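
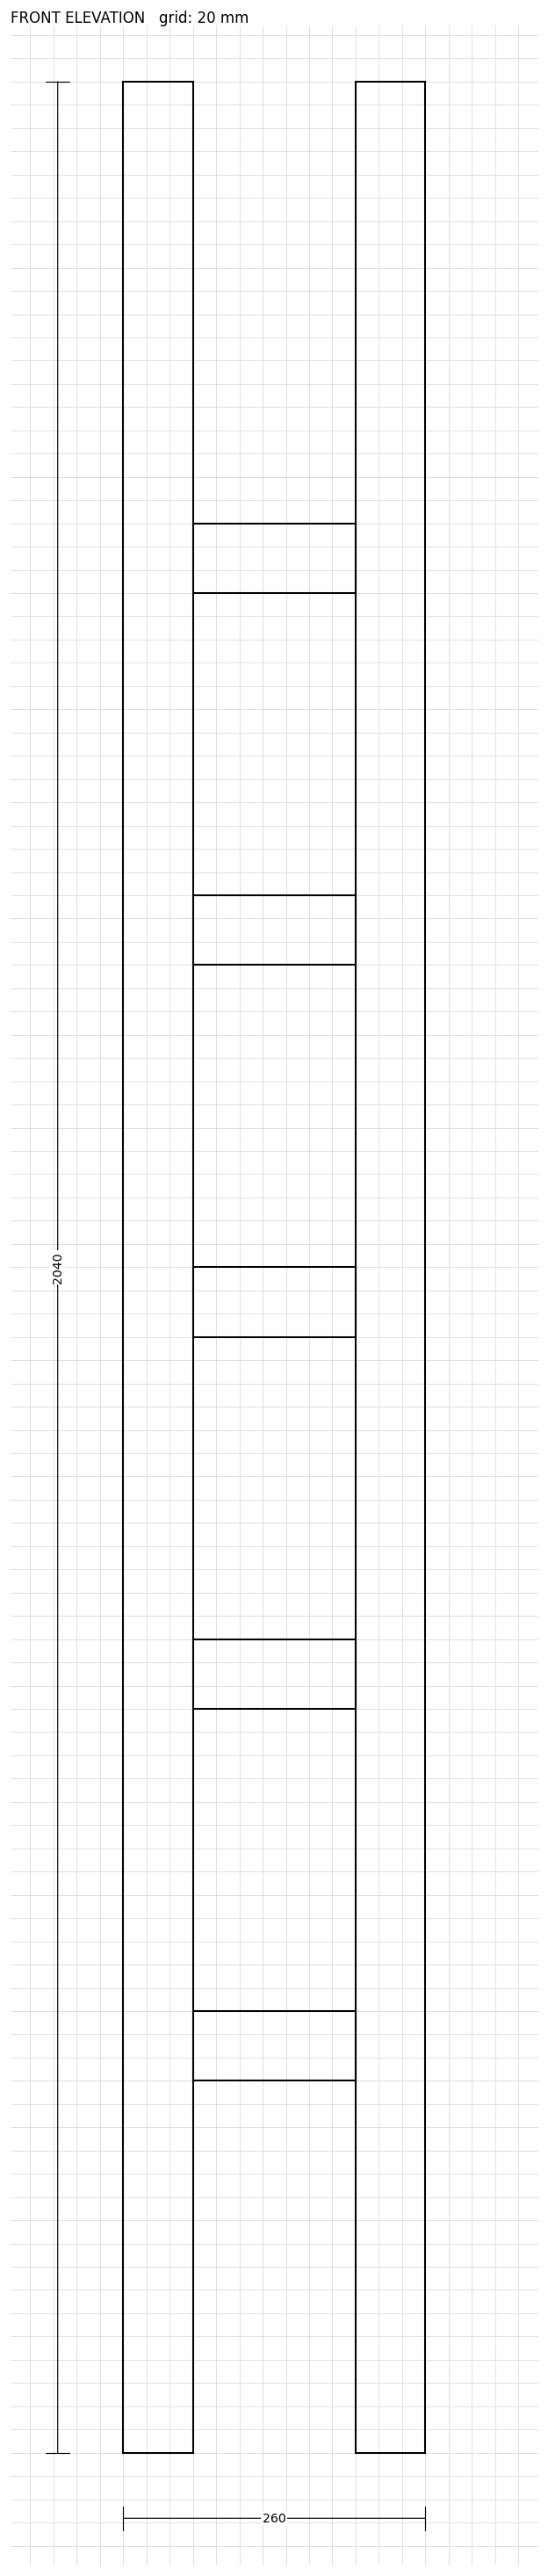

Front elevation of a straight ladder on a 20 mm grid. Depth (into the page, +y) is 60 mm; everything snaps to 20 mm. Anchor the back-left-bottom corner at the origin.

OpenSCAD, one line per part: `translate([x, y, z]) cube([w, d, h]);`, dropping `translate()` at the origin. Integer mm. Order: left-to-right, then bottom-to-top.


cube([60, 60, 2040]);
translate([60, 0, 320]) cube([140, 60, 60]);
translate([60, 0, 640]) cube([140, 60, 60]);
translate([60, 0, 960]) cube([140, 60, 60]);
translate([60, 0, 1280]) cube([140, 60, 60]);
translate([60, 0, 1600]) cube([140, 60, 60]);
translate([200, 0, 0]) cube([60, 60, 2040]);


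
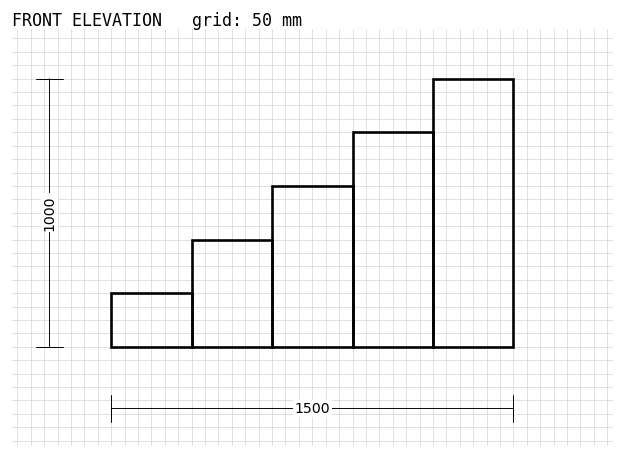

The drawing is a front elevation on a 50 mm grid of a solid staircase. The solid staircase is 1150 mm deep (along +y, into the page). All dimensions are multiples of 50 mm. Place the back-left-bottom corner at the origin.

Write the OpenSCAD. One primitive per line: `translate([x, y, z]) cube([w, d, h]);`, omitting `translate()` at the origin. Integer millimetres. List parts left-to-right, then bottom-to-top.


cube([300, 1150, 200]);
translate([300, 0, 0]) cube([300, 1150, 400]);
translate([600, 0, 0]) cube([300, 1150, 600]);
translate([900, 0, 0]) cube([300, 1150, 800]);
translate([1200, 0, 0]) cube([300, 1150, 1000]);


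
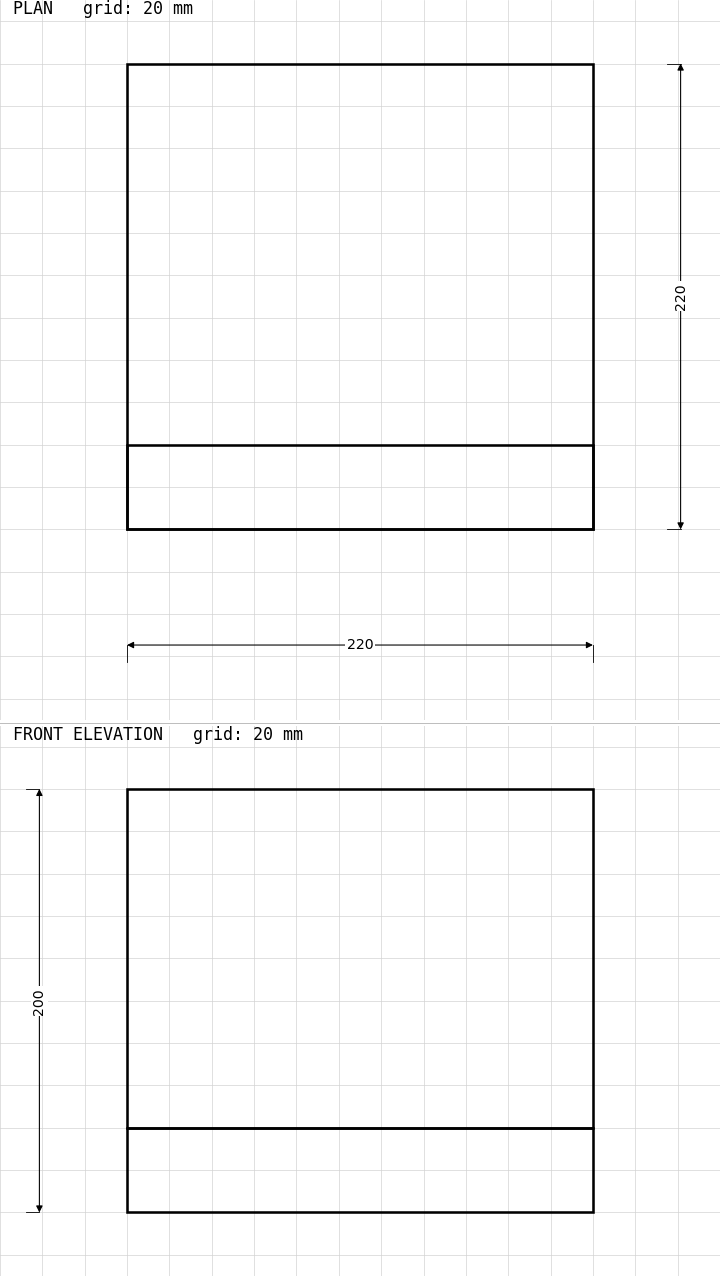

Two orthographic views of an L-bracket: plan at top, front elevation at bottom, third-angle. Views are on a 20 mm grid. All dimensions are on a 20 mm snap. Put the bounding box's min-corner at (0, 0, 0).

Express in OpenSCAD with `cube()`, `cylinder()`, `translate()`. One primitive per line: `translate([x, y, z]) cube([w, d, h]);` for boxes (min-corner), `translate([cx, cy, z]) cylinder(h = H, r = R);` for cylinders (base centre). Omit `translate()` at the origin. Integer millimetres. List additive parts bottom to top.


cube([220, 220, 40]);
translate([0, 0, 40]) cube([220, 40, 160]);


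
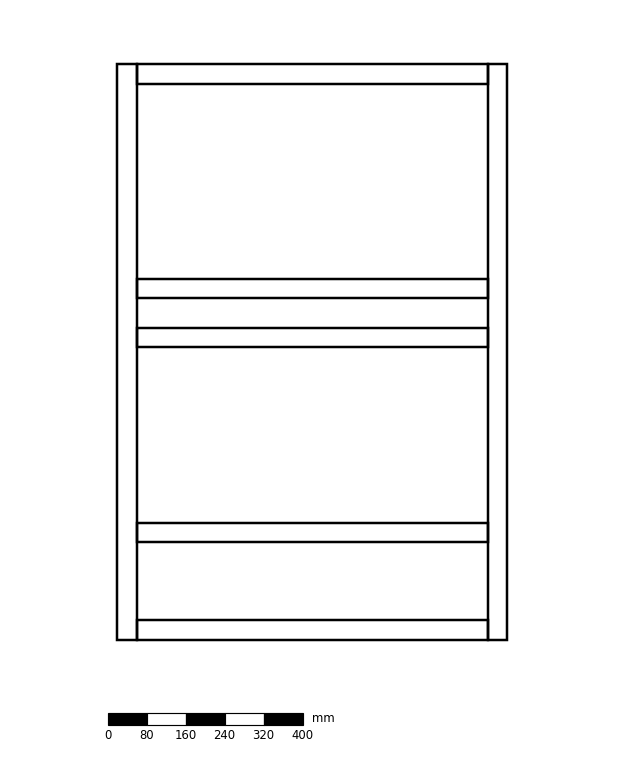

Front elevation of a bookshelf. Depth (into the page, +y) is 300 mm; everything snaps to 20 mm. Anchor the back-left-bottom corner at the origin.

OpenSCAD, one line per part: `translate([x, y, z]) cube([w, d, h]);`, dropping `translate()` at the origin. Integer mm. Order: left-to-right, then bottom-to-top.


cube([40, 300, 1180]);
translate([40, 0, 0]) cube([720, 300, 40]);
translate([40, 0, 200]) cube([720, 300, 40]);
translate([40, 0, 600]) cube([720, 300, 40]);
translate([40, 0, 700]) cube([720, 300, 40]);
translate([40, 0, 1140]) cube([720, 300, 40]);
translate([760, 0, 0]) cube([40, 300, 1180]);


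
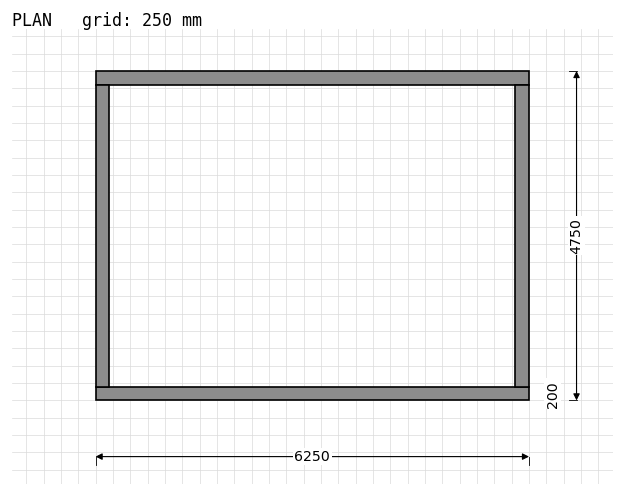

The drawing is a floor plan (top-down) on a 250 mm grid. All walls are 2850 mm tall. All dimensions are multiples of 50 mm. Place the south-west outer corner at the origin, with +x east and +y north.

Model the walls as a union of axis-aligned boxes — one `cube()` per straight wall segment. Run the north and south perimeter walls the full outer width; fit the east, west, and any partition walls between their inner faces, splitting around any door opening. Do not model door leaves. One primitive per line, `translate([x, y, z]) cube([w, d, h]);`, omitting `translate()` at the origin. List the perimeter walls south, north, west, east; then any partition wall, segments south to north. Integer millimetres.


cube([6250, 200, 2850]);
translate([0, 4550, 0]) cube([6250, 200, 2850]);
translate([0, 200, 0]) cube([200, 4350, 2850]);
translate([6050, 200, 0]) cube([200, 4350, 2850]);


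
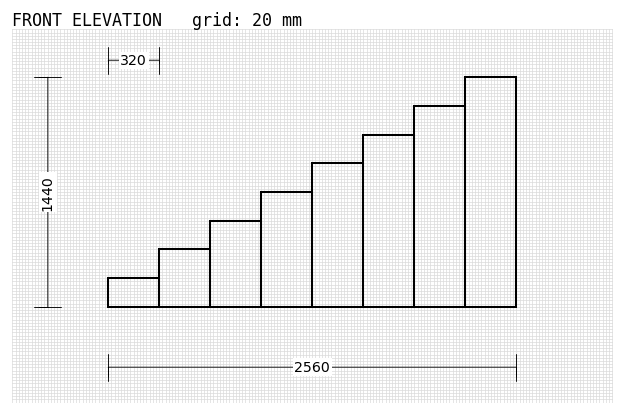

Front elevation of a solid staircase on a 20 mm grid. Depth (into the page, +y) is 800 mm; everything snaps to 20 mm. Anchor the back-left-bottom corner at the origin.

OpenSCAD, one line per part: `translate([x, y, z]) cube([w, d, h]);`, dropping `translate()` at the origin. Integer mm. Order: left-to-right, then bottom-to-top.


cube([320, 800, 180]);
translate([320, 0, 0]) cube([320, 800, 360]);
translate([640, 0, 0]) cube([320, 800, 540]);
translate([960, 0, 0]) cube([320, 800, 720]);
translate([1280, 0, 0]) cube([320, 800, 900]);
translate([1600, 0, 0]) cube([320, 800, 1080]);
translate([1920, 0, 0]) cube([320, 800, 1260]);
translate([2240, 0, 0]) cube([320, 800, 1440]);


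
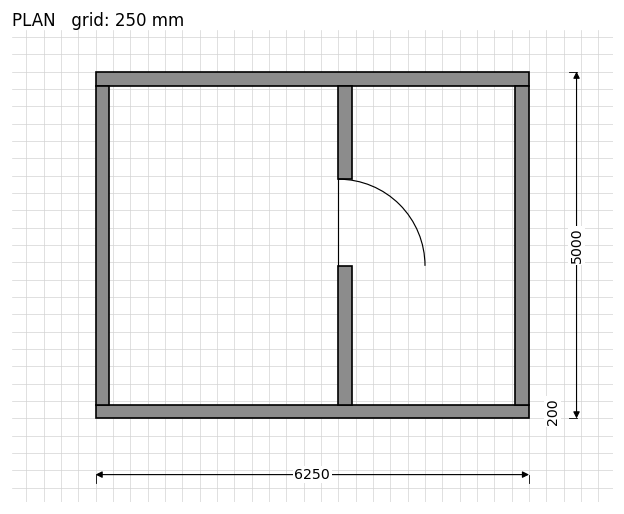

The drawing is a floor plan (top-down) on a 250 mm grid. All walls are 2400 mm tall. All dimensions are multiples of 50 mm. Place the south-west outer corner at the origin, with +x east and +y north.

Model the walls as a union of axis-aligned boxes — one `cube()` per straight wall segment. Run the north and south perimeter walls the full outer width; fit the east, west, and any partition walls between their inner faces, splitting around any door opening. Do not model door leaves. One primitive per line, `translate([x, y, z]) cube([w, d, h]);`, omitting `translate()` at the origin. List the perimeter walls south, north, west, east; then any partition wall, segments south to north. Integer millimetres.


cube([6250, 200, 2400]);
translate([0, 4800, 0]) cube([6250, 200, 2400]);
translate([0, 200, 0]) cube([200, 4600, 2400]);
translate([6050, 200, 0]) cube([200, 4600, 2400]);
translate([3500, 200, 0]) cube([200, 2000, 2400]);
translate([3500, 3450, 0]) cube([200, 1350, 2400]);


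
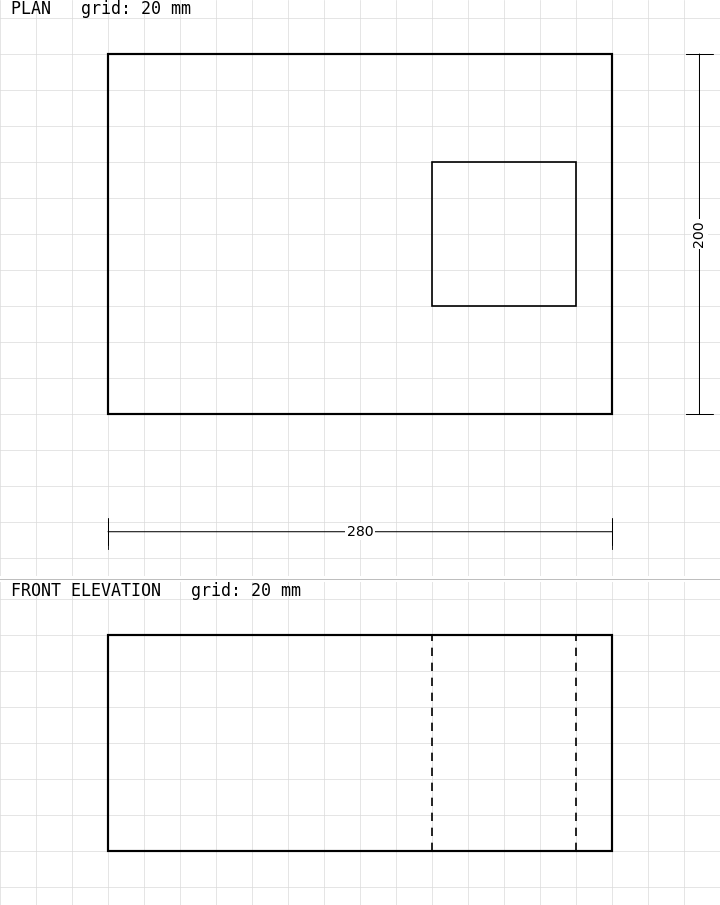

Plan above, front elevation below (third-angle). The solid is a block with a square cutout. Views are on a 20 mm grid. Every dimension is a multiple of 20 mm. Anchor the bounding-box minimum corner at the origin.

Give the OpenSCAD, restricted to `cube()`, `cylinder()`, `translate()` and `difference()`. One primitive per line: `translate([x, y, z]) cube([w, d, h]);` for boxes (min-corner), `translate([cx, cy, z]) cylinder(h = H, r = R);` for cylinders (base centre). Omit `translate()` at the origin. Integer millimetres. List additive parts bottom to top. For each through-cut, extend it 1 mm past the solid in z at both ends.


difference() {
  cube([280, 200, 120]);
  translate([180, 60, -1]) cube([80, 80, 122]);
}


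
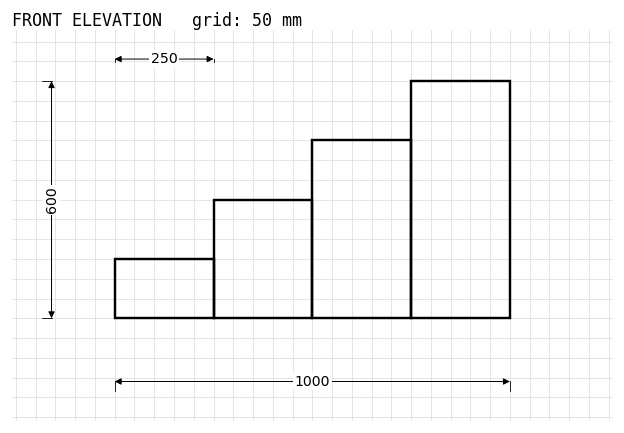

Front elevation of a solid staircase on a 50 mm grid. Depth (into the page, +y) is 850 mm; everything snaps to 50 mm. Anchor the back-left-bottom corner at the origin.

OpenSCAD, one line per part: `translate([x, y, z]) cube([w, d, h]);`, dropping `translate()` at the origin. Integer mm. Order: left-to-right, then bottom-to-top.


cube([250, 850, 150]);
translate([250, 0, 0]) cube([250, 850, 300]);
translate([500, 0, 0]) cube([250, 850, 450]);
translate([750, 0, 0]) cube([250, 850, 600]);


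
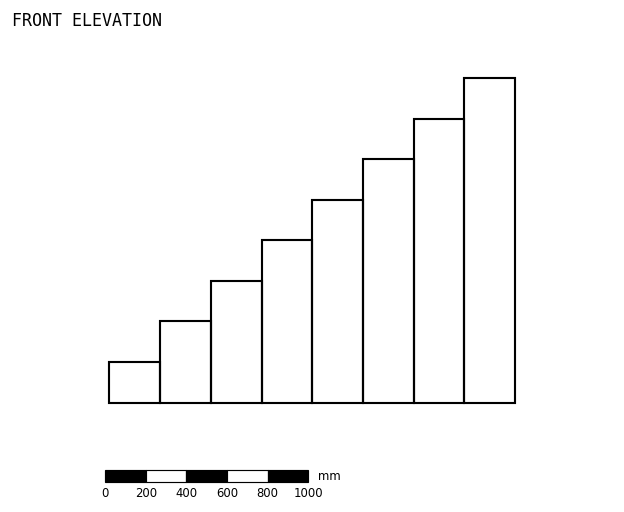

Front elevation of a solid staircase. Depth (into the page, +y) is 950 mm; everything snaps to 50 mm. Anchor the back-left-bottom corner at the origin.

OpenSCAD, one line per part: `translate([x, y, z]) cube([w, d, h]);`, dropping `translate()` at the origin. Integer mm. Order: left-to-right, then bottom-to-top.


cube([250, 950, 200]);
translate([250, 0, 0]) cube([250, 950, 400]);
translate([500, 0, 0]) cube([250, 950, 600]);
translate([750, 0, 0]) cube([250, 950, 800]);
translate([1000, 0, 0]) cube([250, 950, 1000]);
translate([1250, 0, 0]) cube([250, 950, 1200]);
translate([1500, 0, 0]) cube([250, 950, 1400]);
translate([1750, 0, 0]) cube([250, 950, 1600]);


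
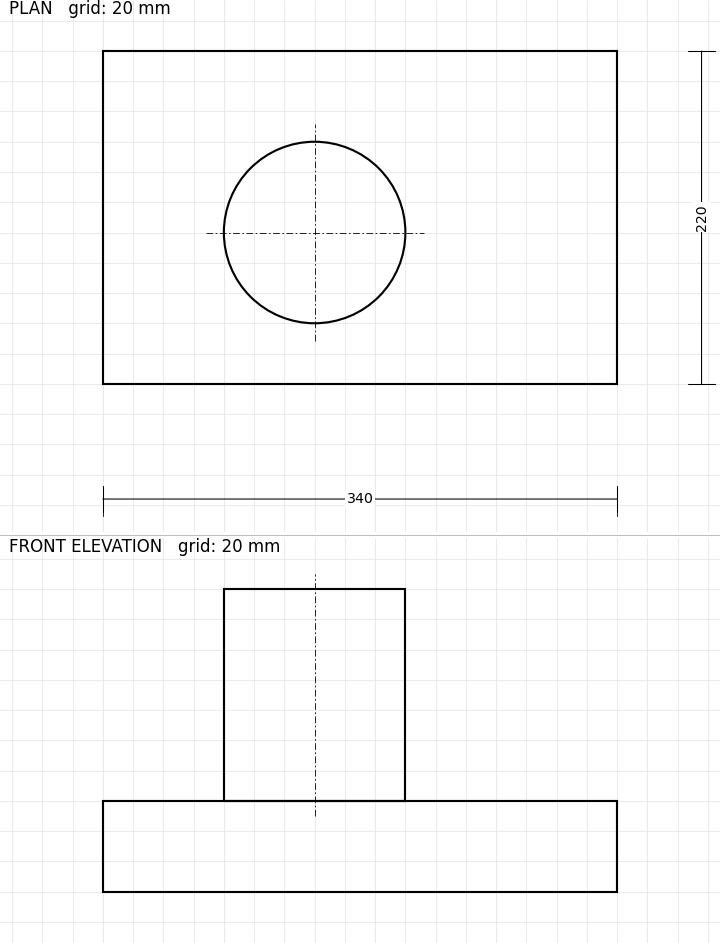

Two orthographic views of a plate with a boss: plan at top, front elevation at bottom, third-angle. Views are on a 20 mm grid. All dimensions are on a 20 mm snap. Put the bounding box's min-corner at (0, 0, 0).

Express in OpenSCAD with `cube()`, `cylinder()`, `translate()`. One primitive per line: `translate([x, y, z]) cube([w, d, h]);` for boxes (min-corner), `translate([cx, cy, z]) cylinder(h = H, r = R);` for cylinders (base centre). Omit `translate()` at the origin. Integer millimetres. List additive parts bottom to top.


cube([340, 220, 60]);
translate([140, 100, 60]) cylinder(h = 140, r = 60);


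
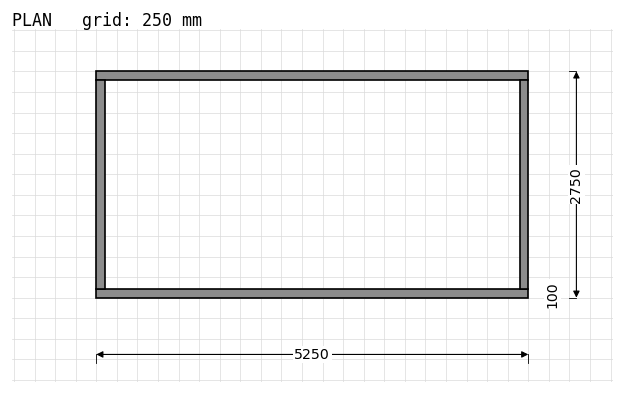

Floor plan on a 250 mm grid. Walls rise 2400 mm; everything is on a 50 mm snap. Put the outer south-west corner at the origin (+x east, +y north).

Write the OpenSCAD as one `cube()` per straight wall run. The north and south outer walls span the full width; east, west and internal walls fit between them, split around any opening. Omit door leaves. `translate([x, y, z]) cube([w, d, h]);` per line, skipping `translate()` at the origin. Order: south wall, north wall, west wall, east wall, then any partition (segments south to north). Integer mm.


cube([5250, 100, 2400]);
translate([0, 2650, 0]) cube([5250, 100, 2400]);
translate([0, 100, 0]) cube([100, 2550, 2400]);
translate([5150, 100, 0]) cube([100, 2550, 2400]);


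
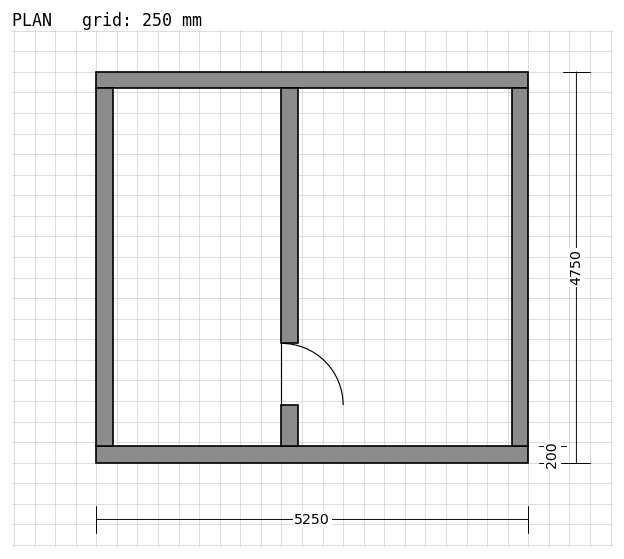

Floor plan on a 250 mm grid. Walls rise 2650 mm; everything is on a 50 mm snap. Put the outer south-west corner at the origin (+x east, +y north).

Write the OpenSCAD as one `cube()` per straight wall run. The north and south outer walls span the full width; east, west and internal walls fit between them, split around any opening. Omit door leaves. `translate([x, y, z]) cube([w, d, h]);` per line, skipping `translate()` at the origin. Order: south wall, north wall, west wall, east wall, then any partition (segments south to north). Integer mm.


cube([5250, 200, 2650]);
translate([0, 4550, 0]) cube([5250, 200, 2650]);
translate([0, 200, 0]) cube([200, 4350, 2650]);
translate([5050, 200, 0]) cube([200, 4350, 2650]);
translate([2250, 200, 0]) cube([200, 500, 2650]);
translate([2250, 1450, 0]) cube([200, 3100, 2650]);


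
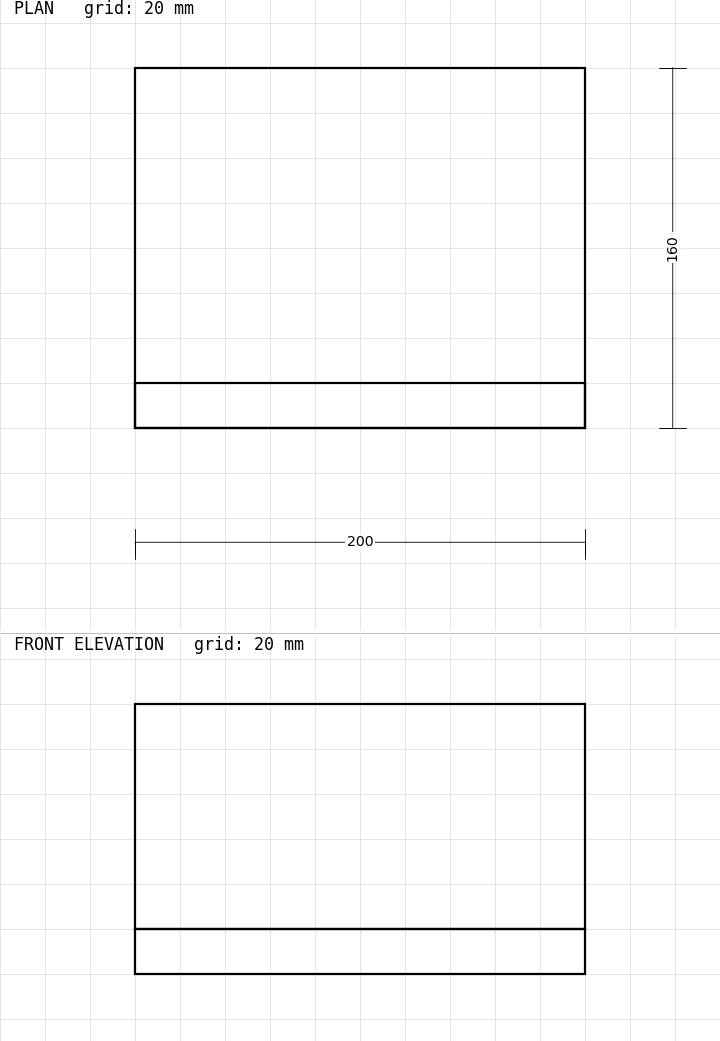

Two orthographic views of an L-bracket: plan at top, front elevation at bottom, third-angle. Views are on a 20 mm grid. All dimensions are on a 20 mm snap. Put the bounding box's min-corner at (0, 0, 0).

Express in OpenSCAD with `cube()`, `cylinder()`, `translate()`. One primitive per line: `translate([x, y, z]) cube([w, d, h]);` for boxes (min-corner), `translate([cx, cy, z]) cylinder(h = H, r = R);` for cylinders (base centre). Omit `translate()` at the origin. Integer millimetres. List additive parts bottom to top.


cube([200, 160, 20]);
translate([0, 0, 20]) cube([200, 20, 100]);


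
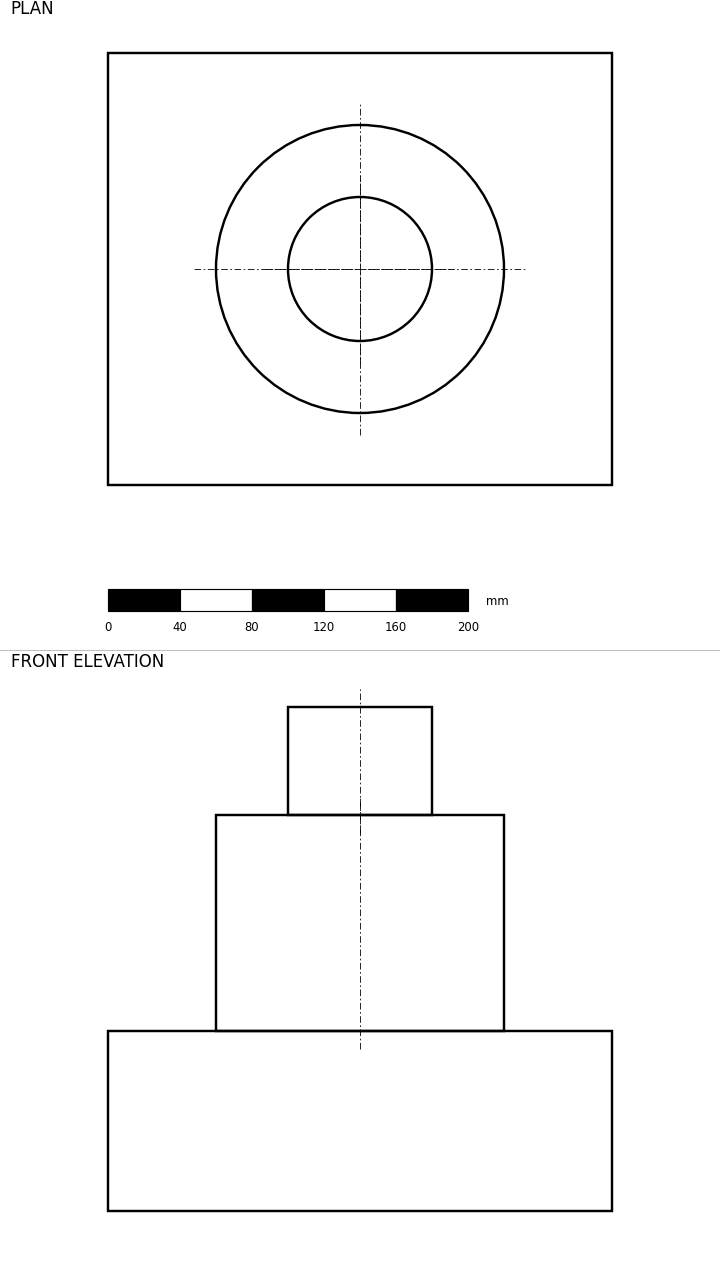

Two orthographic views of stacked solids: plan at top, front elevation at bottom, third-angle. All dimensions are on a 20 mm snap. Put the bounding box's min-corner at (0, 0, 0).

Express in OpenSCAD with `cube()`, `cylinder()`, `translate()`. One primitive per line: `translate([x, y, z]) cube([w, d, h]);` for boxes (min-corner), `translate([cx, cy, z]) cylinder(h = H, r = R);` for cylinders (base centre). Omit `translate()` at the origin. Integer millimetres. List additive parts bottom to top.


cube([280, 240, 100]);
translate([140, 120, 100]) cylinder(h = 120, r = 80);
translate([140, 120, 220]) cylinder(h = 60, r = 40);


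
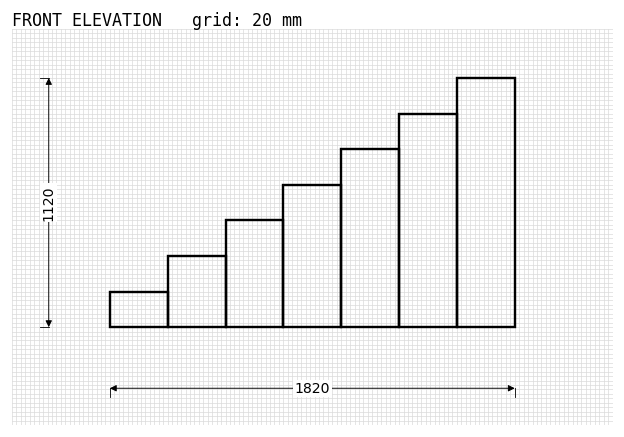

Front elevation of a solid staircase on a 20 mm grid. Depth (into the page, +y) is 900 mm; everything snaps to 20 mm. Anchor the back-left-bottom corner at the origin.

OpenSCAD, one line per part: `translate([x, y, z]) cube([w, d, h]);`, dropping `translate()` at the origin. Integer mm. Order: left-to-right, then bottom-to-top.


cube([260, 900, 160]);
translate([260, 0, 0]) cube([260, 900, 320]);
translate([520, 0, 0]) cube([260, 900, 480]);
translate([780, 0, 0]) cube([260, 900, 640]);
translate([1040, 0, 0]) cube([260, 900, 800]);
translate([1300, 0, 0]) cube([260, 900, 960]);
translate([1560, 0, 0]) cube([260, 900, 1120]);


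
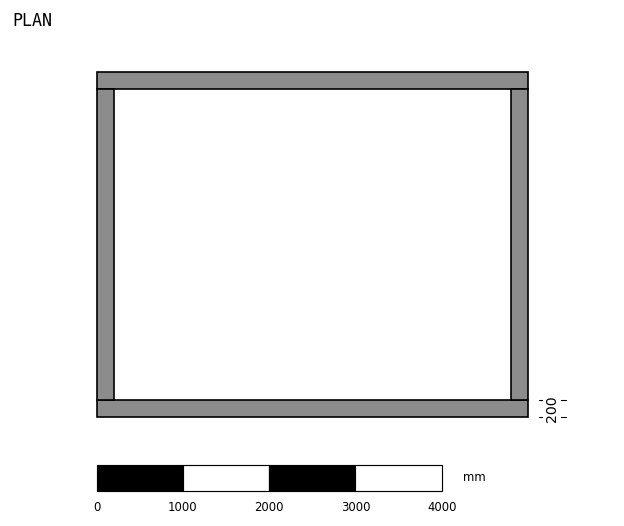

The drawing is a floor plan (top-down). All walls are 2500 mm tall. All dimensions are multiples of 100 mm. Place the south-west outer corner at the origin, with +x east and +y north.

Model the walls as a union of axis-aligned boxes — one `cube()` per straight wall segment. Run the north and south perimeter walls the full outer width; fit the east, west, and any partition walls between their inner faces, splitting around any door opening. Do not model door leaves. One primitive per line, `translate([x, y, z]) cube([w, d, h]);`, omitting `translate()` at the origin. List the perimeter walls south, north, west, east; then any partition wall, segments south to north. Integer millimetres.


cube([5000, 200, 2500]);
translate([0, 3800, 0]) cube([5000, 200, 2500]);
translate([0, 200, 0]) cube([200, 3600, 2500]);
translate([4800, 200, 0]) cube([200, 3600, 2500]);


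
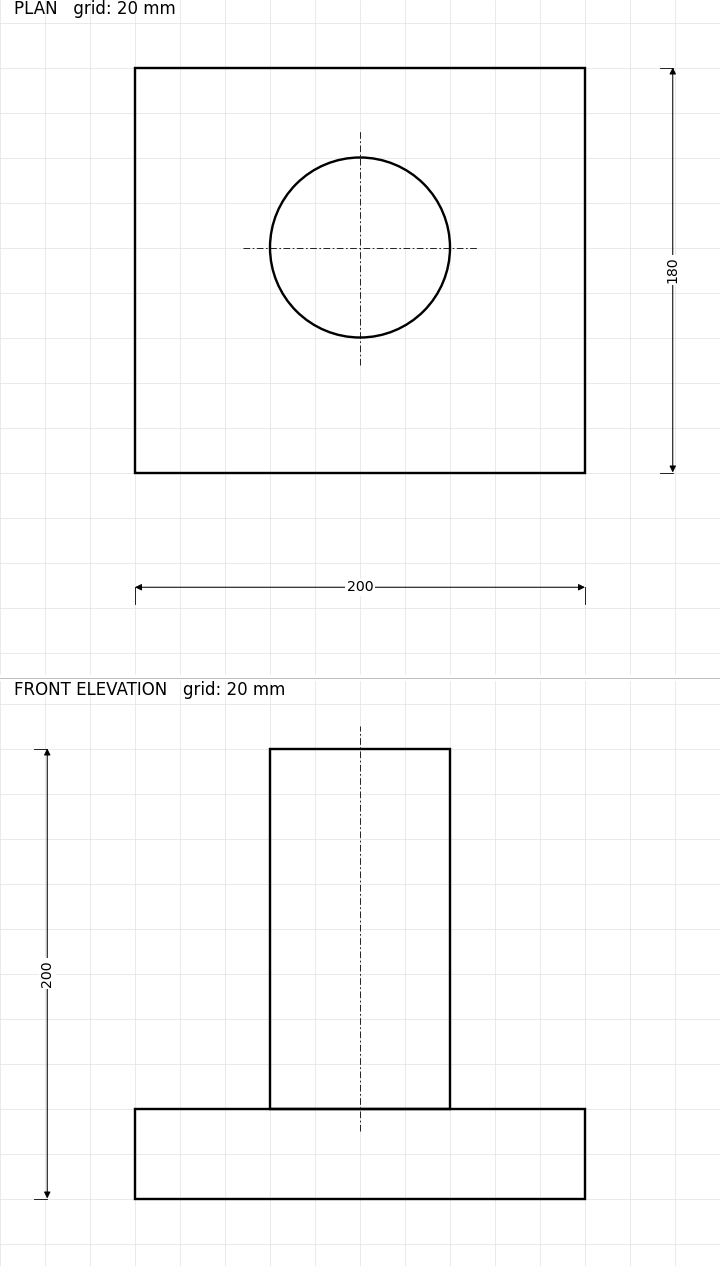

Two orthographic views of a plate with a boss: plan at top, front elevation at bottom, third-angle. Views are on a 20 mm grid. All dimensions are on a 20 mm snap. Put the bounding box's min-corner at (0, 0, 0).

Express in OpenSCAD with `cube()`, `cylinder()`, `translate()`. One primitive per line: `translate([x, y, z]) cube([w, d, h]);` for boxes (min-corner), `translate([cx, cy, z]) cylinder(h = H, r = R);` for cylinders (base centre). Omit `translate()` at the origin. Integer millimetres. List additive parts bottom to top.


cube([200, 180, 40]);
translate([100, 100, 40]) cylinder(h = 160, r = 40);


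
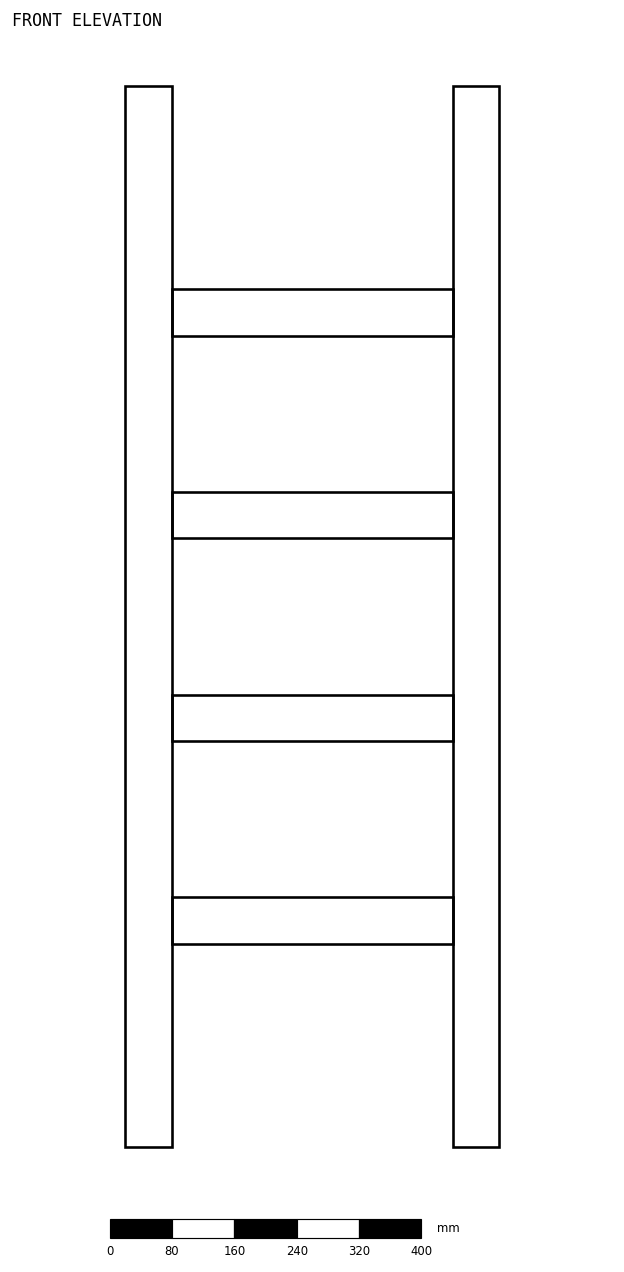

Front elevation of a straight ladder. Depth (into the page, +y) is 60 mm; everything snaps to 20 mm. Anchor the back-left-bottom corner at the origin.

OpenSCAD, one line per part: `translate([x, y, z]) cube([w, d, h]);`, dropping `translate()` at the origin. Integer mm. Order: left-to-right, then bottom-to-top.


cube([60, 60, 1360]);
translate([60, 0, 260]) cube([360, 60, 60]);
translate([60, 0, 520]) cube([360, 60, 60]);
translate([60, 0, 780]) cube([360, 60, 60]);
translate([60, 0, 1040]) cube([360, 60, 60]);
translate([420, 0, 0]) cube([60, 60, 1360]);


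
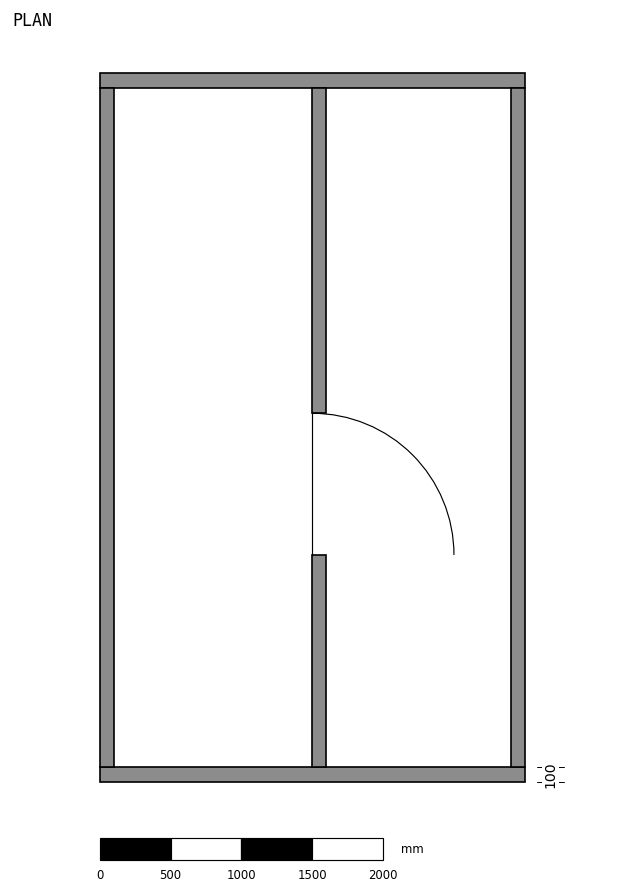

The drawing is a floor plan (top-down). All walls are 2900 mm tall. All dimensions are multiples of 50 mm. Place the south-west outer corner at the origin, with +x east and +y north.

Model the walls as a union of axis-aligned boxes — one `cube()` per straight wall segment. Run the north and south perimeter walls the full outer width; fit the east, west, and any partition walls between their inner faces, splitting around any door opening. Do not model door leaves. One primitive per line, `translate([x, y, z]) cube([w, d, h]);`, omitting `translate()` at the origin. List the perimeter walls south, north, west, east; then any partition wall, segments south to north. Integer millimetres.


cube([3000, 100, 2900]);
translate([0, 4900, 0]) cube([3000, 100, 2900]);
translate([0, 100, 0]) cube([100, 4800, 2900]);
translate([2900, 100, 0]) cube([100, 4800, 2900]);
translate([1500, 100, 0]) cube([100, 1500, 2900]);
translate([1500, 2600, 0]) cube([100, 2300, 2900]);


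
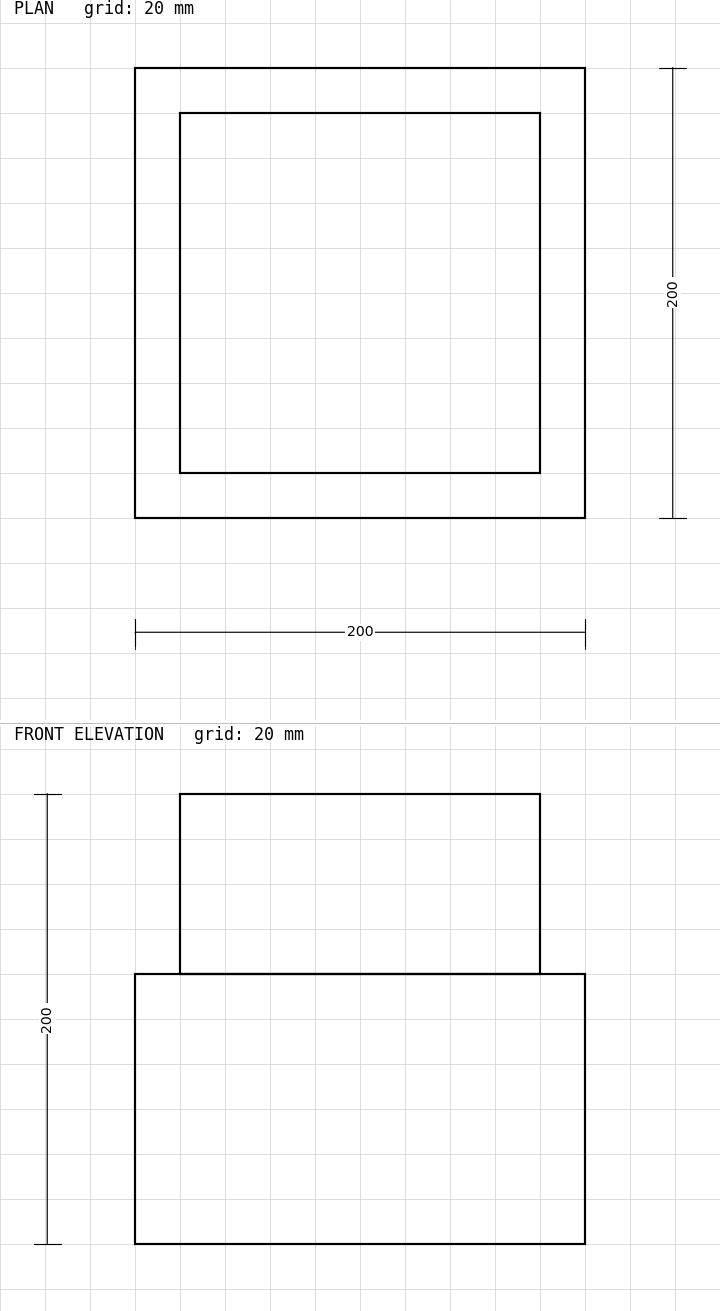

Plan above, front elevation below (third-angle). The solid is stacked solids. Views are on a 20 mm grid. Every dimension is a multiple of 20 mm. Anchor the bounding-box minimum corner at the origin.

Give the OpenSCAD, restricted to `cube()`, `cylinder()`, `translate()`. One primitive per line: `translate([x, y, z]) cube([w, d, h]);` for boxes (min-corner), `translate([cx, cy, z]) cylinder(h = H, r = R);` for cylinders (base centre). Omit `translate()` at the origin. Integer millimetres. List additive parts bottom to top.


cube([200, 200, 120]);
translate([20, 20, 120]) cube([160, 160, 80]);


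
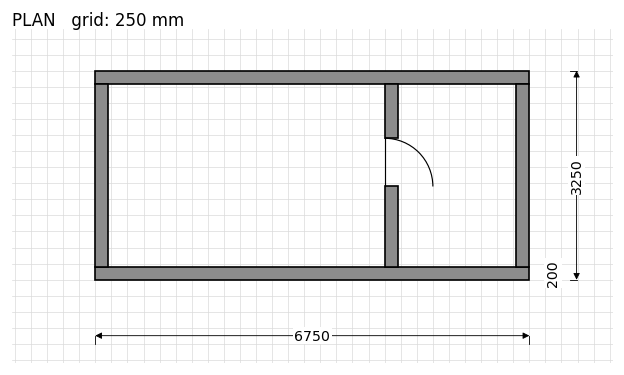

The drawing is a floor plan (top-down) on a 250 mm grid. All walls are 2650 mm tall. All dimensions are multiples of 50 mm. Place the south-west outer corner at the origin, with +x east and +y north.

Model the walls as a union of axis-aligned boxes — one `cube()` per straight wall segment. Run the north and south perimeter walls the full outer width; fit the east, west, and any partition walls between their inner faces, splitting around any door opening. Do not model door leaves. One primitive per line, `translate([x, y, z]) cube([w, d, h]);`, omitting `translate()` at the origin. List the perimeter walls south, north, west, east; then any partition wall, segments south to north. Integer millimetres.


cube([6750, 200, 2650]);
translate([0, 3050, 0]) cube([6750, 200, 2650]);
translate([0, 200, 0]) cube([200, 2850, 2650]);
translate([6550, 200, 0]) cube([200, 2850, 2650]);
translate([4500, 200, 0]) cube([200, 1250, 2650]);
translate([4500, 2200, 0]) cube([200, 850, 2650]);


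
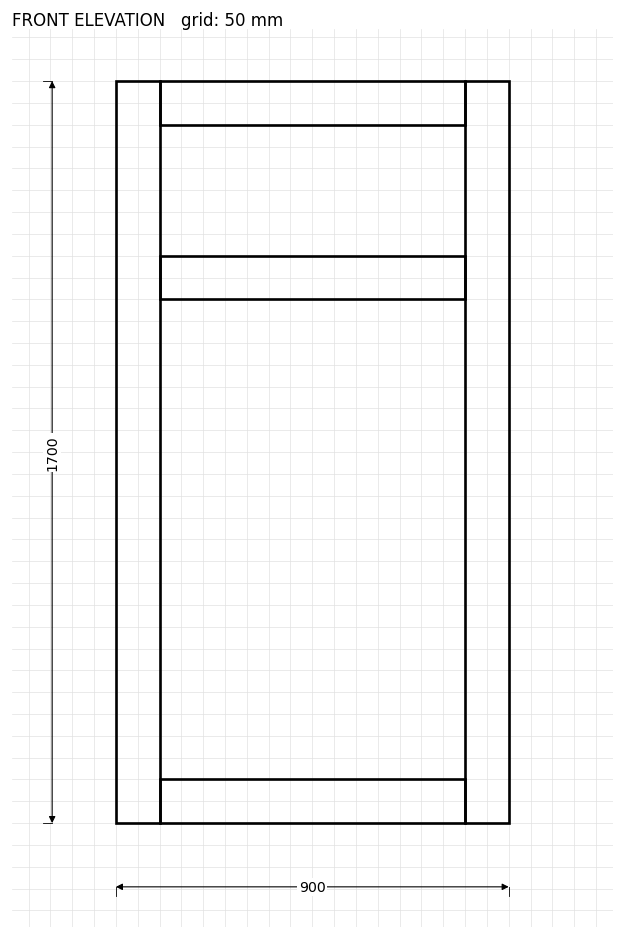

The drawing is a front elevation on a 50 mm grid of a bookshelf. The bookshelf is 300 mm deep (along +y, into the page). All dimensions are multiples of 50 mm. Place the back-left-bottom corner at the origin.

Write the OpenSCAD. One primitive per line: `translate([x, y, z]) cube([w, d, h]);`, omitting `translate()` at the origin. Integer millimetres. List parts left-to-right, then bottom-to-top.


cube([100, 300, 1700]);
translate([100, 0, 0]) cube([700, 300, 100]);
translate([100, 0, 1200]) cube([700, 300, 100]);
translate([100, 0, 1600]) cube([700, 300, 100]);
translate([800, 0, 0]) cube([100, 300, 1700]);


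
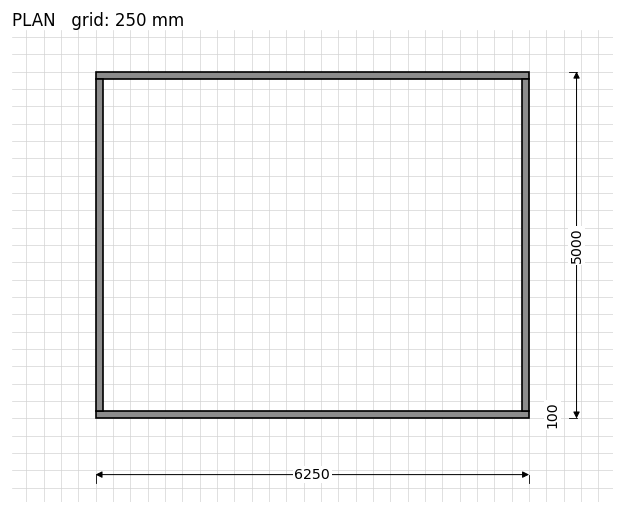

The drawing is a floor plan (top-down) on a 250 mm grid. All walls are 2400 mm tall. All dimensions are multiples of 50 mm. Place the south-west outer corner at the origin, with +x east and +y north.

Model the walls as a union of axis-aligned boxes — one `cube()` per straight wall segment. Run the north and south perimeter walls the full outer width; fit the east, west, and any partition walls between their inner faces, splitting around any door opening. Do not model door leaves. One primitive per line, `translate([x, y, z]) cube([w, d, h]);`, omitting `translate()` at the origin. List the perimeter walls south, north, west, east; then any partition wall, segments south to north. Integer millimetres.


cube([6250, 100, 2400]);
translate([0, 4900, 0]) cube([6250, 100, 2400]);
translate([0, 100, 0]) cube([100, 4800, 2400]);
translate([6150, 100, 0]) cube([100, 4800, 2400]);


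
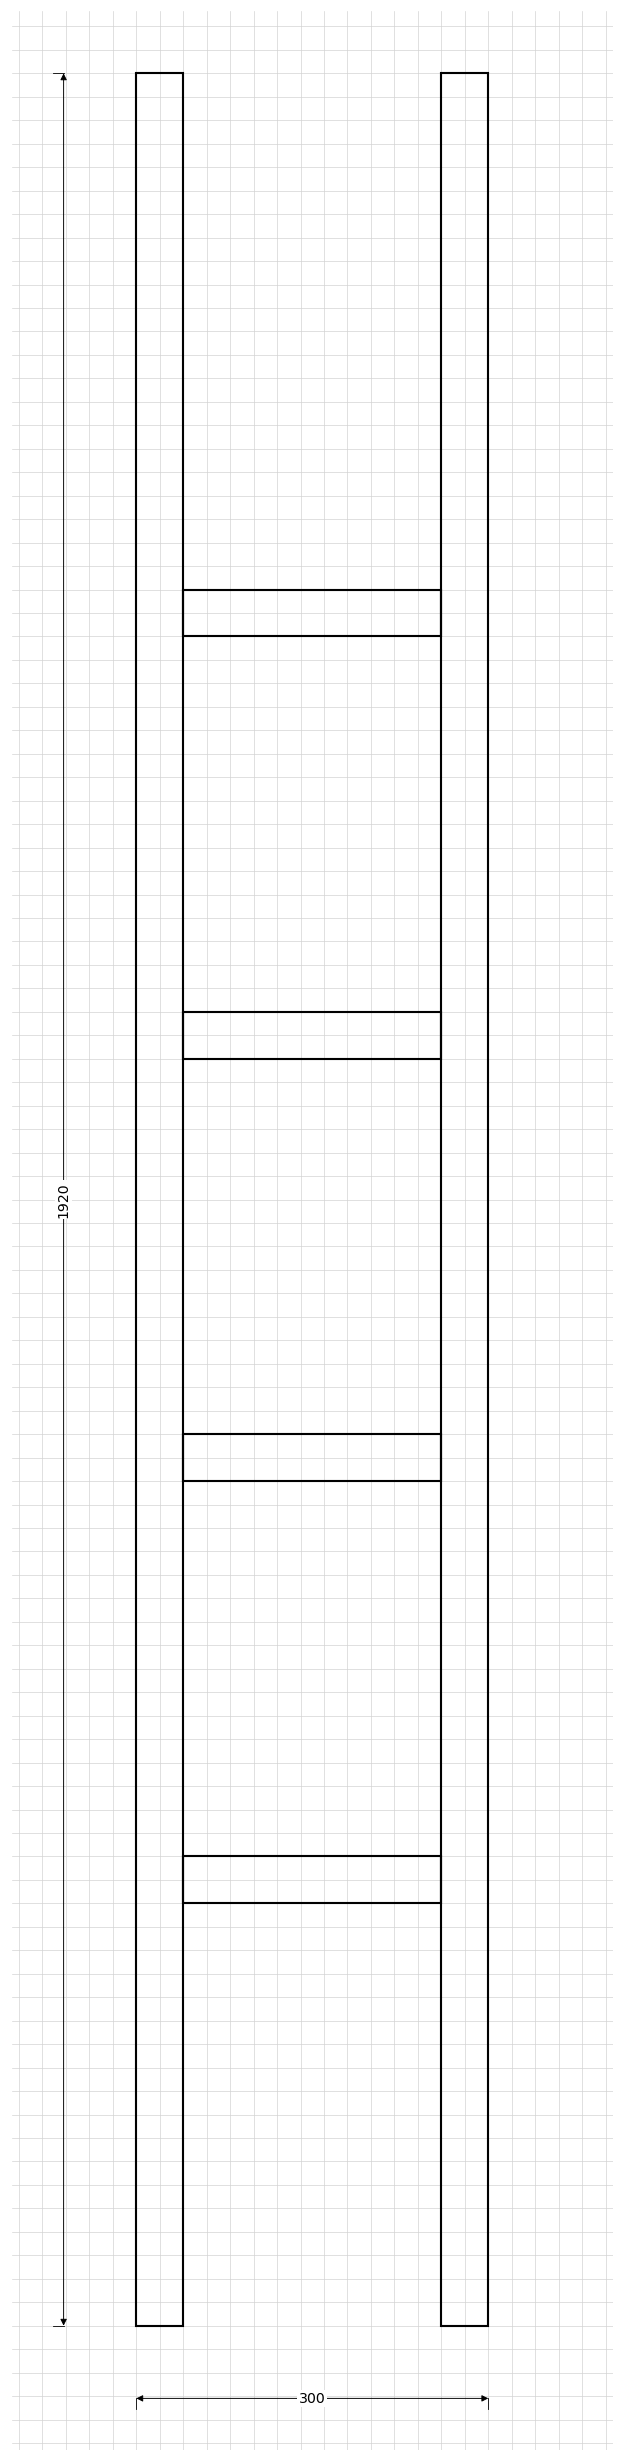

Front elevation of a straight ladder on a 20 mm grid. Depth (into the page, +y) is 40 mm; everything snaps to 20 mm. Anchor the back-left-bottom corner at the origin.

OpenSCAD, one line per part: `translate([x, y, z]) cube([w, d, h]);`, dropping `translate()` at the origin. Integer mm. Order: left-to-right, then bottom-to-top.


cube([40, 40, 1920]);
translate([40, 0, 360]) cube([220, 40, 40]);
translate([40, 0, 720]) cube([220, 40, 40]);
translate([40, 0, 1080]) cube([220, 40, 40]);
translate([40, 0, 1440]) cube([220, 40, 40]);
translate([260, 0, 0]) cube([40, 40, 1920]);


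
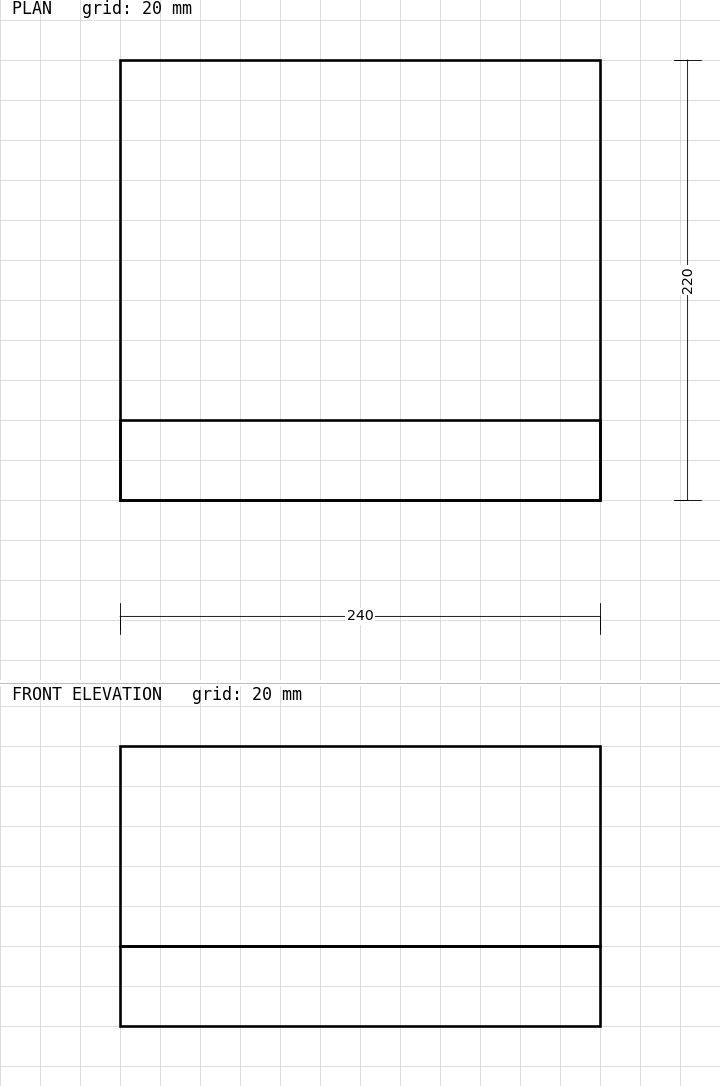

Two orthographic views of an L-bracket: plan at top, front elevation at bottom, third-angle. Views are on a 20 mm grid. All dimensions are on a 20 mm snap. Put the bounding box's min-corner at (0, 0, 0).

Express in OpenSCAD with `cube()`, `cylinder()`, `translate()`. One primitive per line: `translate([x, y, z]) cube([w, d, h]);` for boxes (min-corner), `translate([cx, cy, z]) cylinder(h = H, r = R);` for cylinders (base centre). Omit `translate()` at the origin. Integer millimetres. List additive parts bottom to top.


cube([240, 220, 40]);
translate([0, 0, 40]) cube([240, 40, 100]);


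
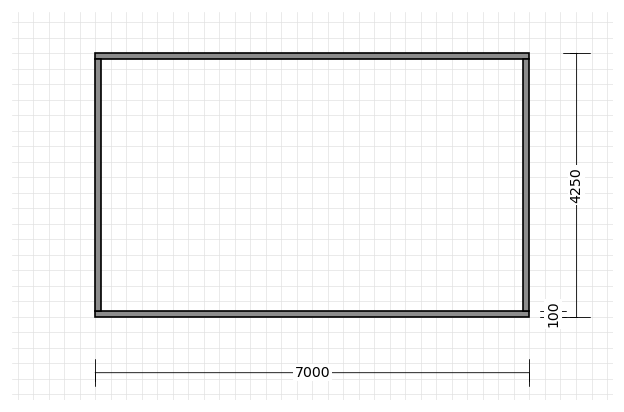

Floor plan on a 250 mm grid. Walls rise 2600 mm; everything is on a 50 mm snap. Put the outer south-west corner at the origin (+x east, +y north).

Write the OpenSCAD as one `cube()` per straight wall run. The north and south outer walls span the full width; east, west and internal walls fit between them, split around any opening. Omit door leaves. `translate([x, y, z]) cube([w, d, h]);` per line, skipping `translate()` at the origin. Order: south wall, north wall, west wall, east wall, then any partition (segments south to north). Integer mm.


cube([7000, 100, 2600]);
translate([0, 4150, 0]) cube([7000, 100, 2600]);
translate([0, 100, 0]) cube([100, 4050, 2600]);
translate([6900, 100, 0]) cube([100, 4050, 2600]);


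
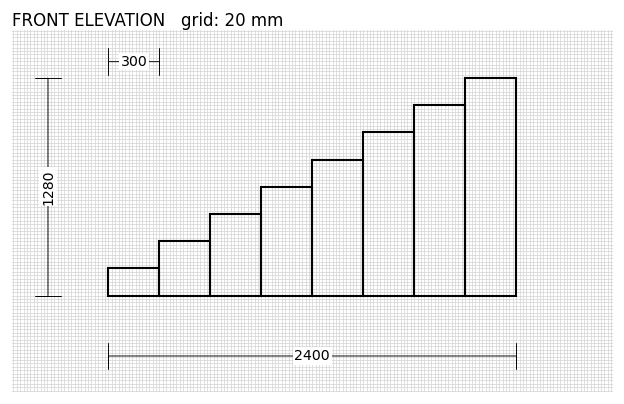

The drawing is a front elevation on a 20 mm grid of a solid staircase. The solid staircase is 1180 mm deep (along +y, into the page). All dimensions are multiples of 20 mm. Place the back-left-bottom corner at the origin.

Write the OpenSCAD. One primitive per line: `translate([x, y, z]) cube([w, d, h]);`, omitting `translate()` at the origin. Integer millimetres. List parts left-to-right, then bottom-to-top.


cube([300, 1180, 160]);
translate([300, 0, 0]) cube([300, 1180, 320]);
translate([600, 0, 0]) cube([300, 1180, 480]);
translate([900, 0, 0]) cube([300, 1180, 640]);
translate([1200, 0, 0]) cube([300, 1180, 800]);
translate([1500, 0, 0]) cube([300, 1180, 960]);
translate([1800, 0, 0]) cube([300, 1180, 1120]);
translate([2100, 0, 0]) cube([300, 1180, 1280]);


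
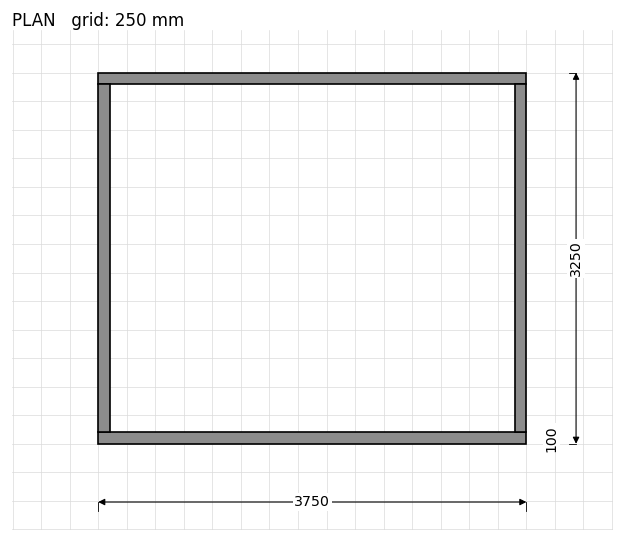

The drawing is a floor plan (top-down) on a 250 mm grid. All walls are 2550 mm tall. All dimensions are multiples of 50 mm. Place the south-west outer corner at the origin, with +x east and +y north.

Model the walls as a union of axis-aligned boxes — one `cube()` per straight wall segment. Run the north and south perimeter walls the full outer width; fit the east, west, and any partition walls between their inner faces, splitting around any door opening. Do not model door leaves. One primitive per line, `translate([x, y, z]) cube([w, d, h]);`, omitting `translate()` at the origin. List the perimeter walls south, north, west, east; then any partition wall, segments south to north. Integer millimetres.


cube([3750, 100, 2550]);
translate([0, 3150, 0]) cube([3750, 100, 2550]);
translate([0, 100, 0]) cube([100, 3050, 2550]);
translate([3650, 100, 0]) cube([100, 3050, 2550]);


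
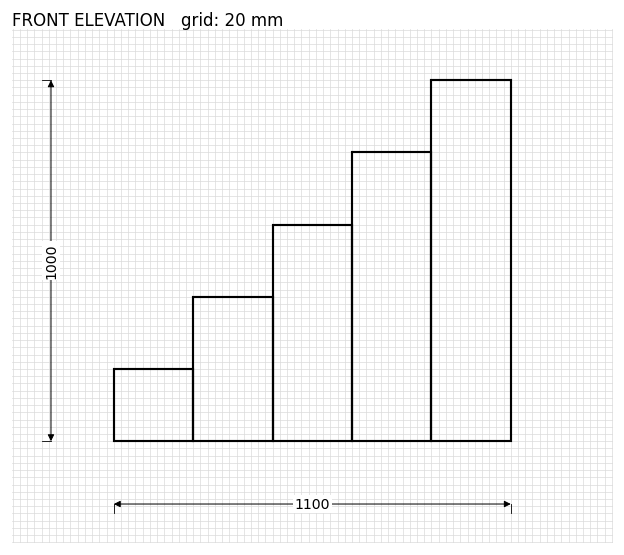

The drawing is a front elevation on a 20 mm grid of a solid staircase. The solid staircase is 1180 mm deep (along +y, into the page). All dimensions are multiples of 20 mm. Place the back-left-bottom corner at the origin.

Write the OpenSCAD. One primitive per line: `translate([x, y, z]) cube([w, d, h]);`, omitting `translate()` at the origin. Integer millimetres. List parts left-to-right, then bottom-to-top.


cube([220, 1180, 200]);
translate([220, 0, 0]) cube([220, 1180, 400]);
translate([440, 0, 0]) cube([220, 1180, 600]);
translate([660, 0, 0]) cube([220, 1180, 800]);
translate([880, 0, 0]) cube([220, 1180, 1000]);


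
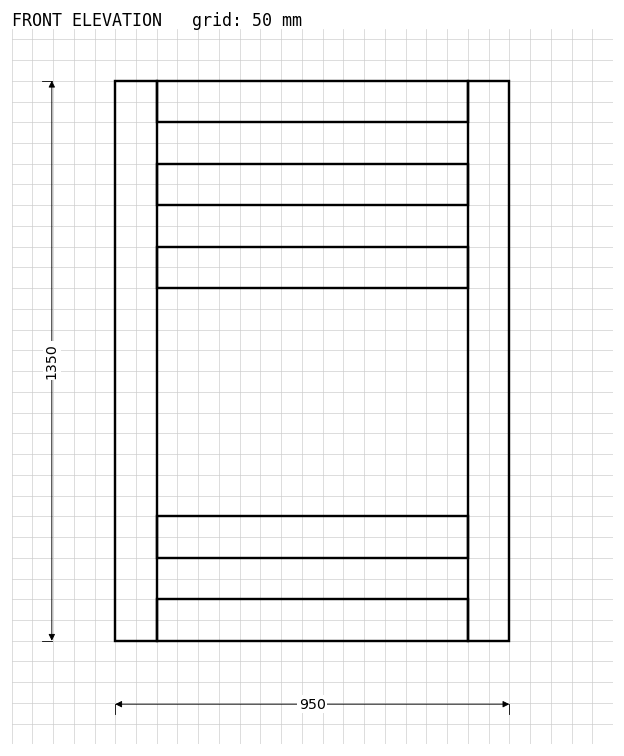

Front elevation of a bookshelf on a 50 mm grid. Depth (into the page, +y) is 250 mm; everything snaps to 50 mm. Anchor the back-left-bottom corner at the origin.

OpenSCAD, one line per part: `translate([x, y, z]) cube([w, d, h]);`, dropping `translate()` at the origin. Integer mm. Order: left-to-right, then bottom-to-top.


cube([100, 250, 1350]);
translate([100, 0, 0]) cube([750, 250, 100]);
translate([100, 0, 200]) cube([750, 250, 100]);
translate([100, 0, 850]) cube([750, 250, 100]);
translate([100, 0, 1050]) cube([750, 250, 100]);
translate([100, 0, 1250]) cube([750, 250, 100]);
translate([850, 0, 0]) cube([100, 250, 1350]);


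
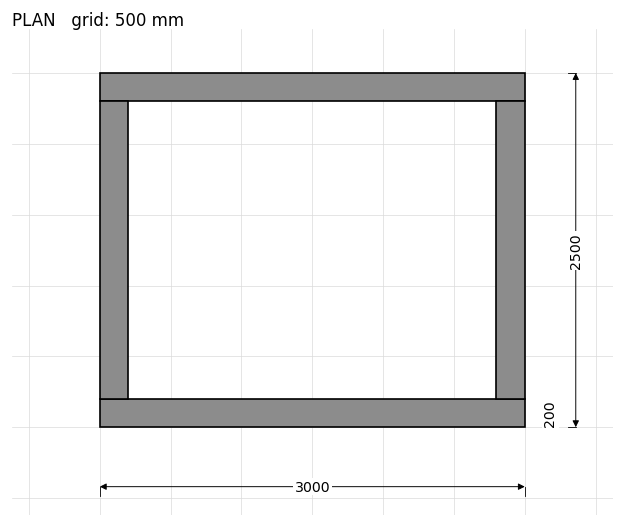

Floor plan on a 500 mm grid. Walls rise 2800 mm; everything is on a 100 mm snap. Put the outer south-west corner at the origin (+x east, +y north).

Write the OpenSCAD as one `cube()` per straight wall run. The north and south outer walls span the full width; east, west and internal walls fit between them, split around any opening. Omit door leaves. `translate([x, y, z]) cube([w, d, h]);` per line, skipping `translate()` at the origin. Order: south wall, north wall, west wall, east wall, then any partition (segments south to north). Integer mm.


cube([3000, 200, 2800]);
translate([0, 2300, 0]) cube([3000, 200, 2800]);
translate([0, 200, 0]) cube([200, 2100, 2800]);
translate([2800, 200, 0]) cube([200, 2100, 2800]);


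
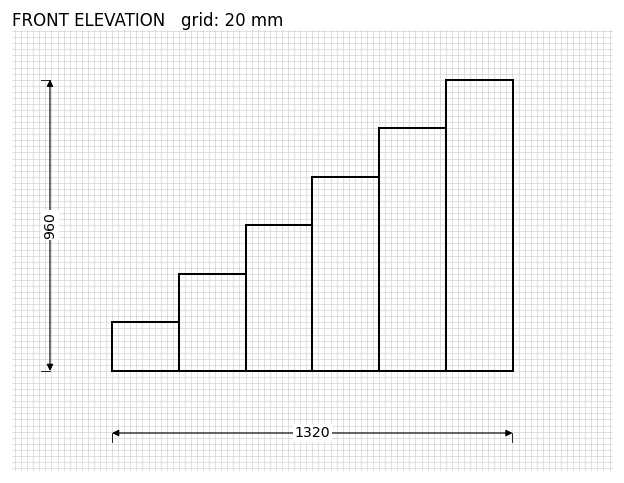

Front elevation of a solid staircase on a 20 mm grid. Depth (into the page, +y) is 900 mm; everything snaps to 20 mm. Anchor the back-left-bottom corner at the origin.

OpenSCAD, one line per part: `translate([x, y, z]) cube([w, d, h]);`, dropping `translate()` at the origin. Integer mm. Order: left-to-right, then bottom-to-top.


cube([220, 900, 160]);
translate([220, 0, 0]) cube([220, 900, 320]);
translate([440, 0, 0]) cube([220, 900, 480]);
translate([660, 0, 0]) cube([220, 900, 640]);
translate([880, 0, 0]) cube([220, 900, 800]);
translate([1100, 0, 0]) cube([220, 900, 960]);


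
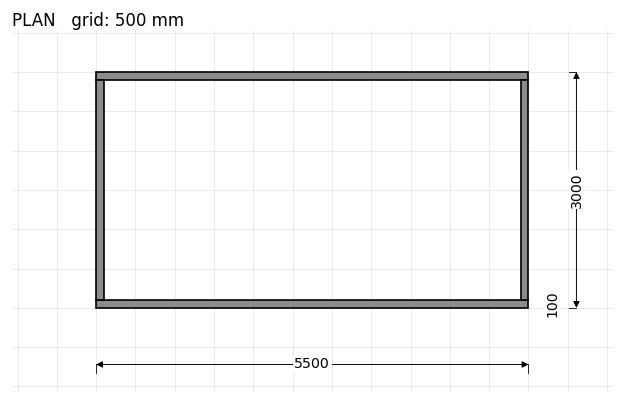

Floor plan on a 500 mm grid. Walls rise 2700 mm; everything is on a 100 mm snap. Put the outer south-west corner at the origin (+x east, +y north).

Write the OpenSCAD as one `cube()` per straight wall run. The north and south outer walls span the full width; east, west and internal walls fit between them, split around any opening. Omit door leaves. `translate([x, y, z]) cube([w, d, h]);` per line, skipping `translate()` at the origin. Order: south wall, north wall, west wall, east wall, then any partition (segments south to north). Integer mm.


cube([5500, 100, 2700]);
translate([0, 2900, 0]) cube([5500, 100, 2700]);
translate([0, 100, 0]) cube([100, 2800, 2700]);
translate([5400, 100, 0]) cube([100, 2800, 2700]);


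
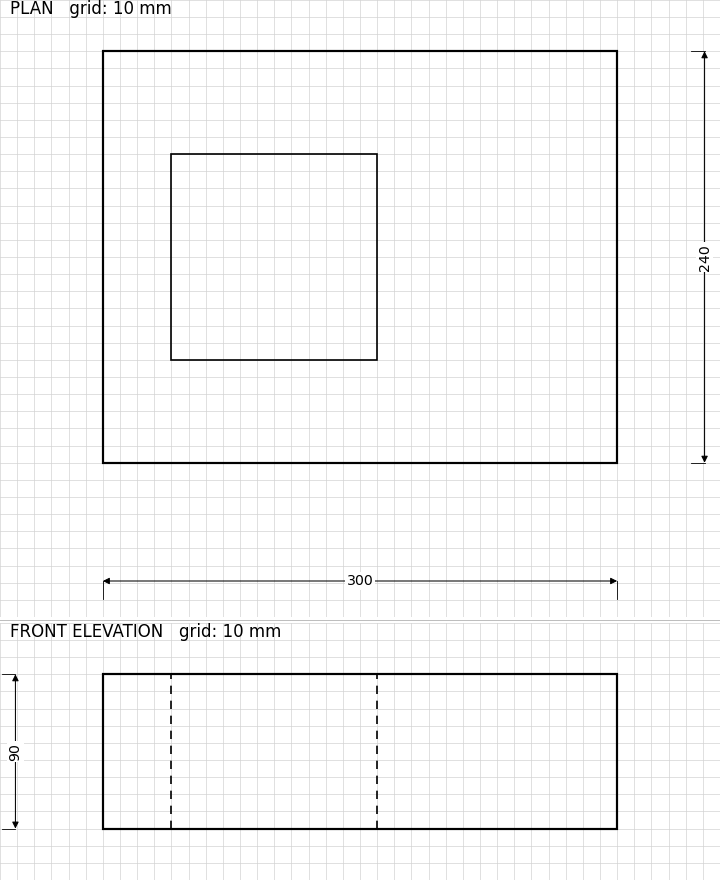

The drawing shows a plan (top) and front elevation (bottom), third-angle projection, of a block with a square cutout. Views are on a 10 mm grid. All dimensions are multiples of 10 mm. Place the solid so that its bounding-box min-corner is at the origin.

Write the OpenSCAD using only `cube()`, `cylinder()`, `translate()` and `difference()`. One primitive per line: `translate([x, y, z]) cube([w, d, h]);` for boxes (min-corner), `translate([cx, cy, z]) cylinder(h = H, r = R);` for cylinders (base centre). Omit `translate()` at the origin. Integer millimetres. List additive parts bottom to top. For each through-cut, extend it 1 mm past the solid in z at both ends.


difference() {
  cube([300, 240, 90]);
  translate([40, 60, -1]) cube([120, 120, 92]);
}


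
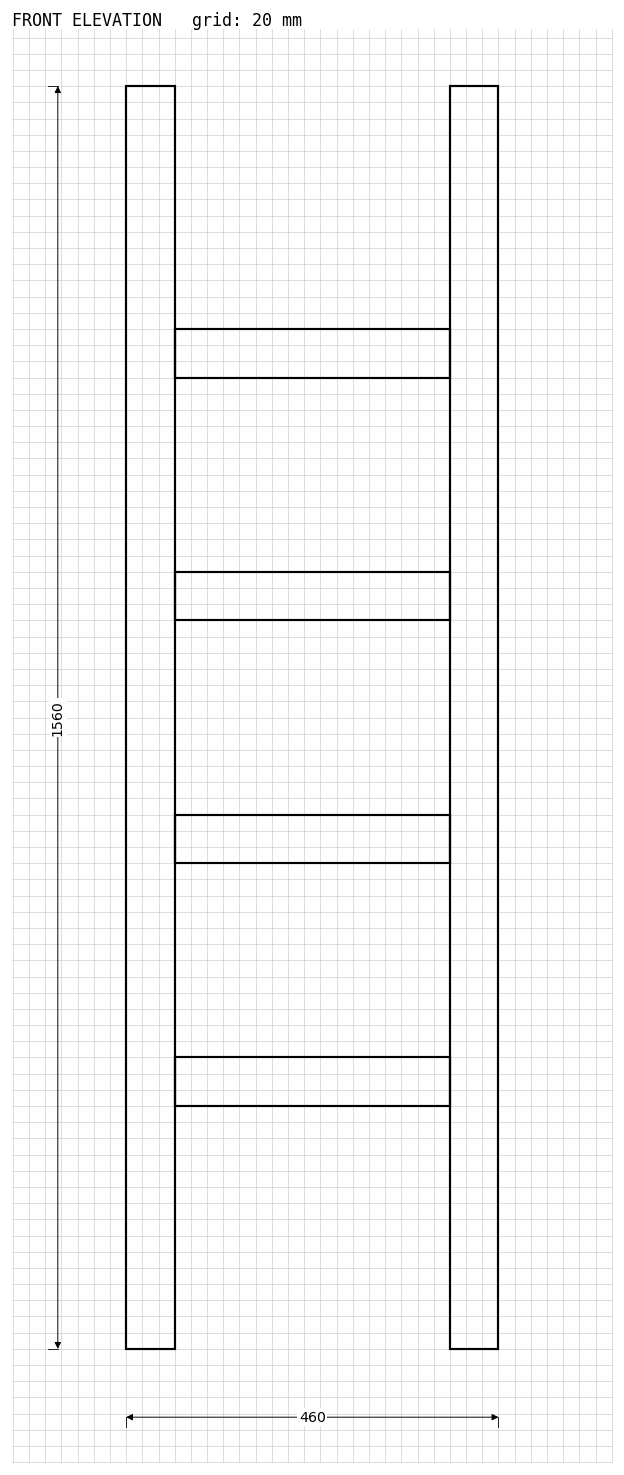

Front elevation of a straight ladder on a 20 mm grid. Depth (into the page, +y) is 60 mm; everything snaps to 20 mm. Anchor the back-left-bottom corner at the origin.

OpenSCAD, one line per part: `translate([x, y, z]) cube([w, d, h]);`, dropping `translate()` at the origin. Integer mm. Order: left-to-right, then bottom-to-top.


cube([60, 60, 1560]);
translate([60, 0, 300]) cube([340, 60, 60]);
translate([60, 0, 600]) cube([340, 60, 60]);
translate([60, 0, 900]) cube([340, 60, 60]);
translate([60, 0, 1200]) cube([340, 60, 60]);
translate([400, 0, 0]) cube([60, 60, 1560]);


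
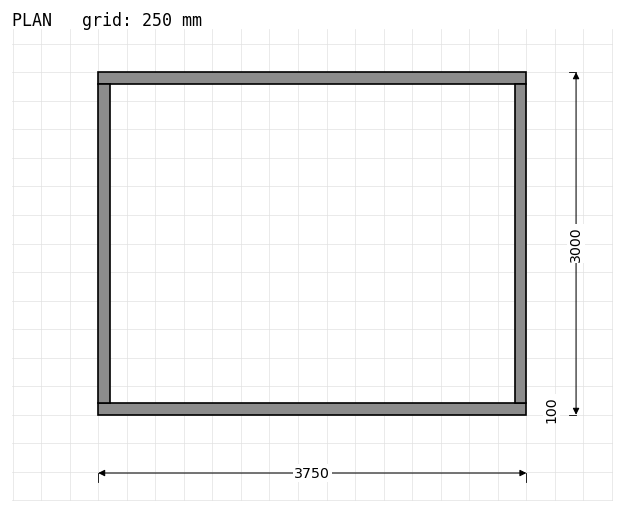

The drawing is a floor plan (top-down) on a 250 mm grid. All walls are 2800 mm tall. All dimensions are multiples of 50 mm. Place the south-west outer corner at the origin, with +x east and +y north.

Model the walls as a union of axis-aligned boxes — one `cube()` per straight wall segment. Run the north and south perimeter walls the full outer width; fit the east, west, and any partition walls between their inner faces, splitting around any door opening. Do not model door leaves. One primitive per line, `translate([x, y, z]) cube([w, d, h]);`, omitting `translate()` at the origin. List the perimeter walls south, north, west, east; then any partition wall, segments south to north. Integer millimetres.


cube([3750, 100, 2800]);
translate([0, 2900, 0]) cube([3750, 100, 2800]);
translate([0, 100, 0]) cube([100, 2800, 2800]);
translate([3650, 100, 0]) cube([100, 2800, 2800]);


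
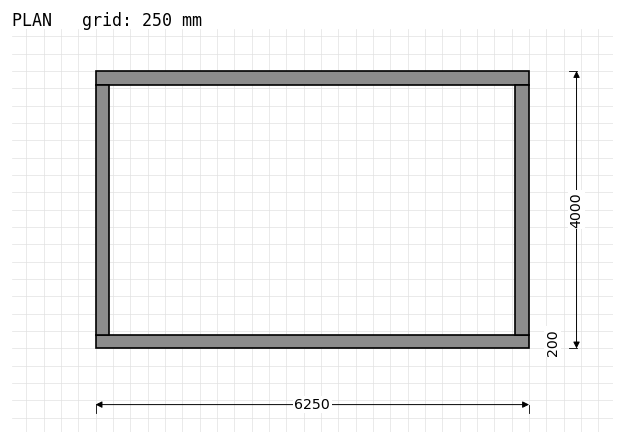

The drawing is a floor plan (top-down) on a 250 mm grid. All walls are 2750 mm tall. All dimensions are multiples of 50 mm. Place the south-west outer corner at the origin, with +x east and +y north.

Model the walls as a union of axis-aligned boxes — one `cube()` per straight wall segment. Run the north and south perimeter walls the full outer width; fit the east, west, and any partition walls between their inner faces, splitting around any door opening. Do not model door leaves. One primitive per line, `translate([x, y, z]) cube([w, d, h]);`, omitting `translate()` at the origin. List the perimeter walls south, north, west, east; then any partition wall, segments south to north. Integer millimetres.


cube([6250, 200, 2750]);
translate([0, 3800, 0]) cube([6250, 200, 2750]);
translate([0, 200, 0]) cube([200, 3600, 2750]);
translate([6050, 200, 0]) cube([200, 3600, 2750]);


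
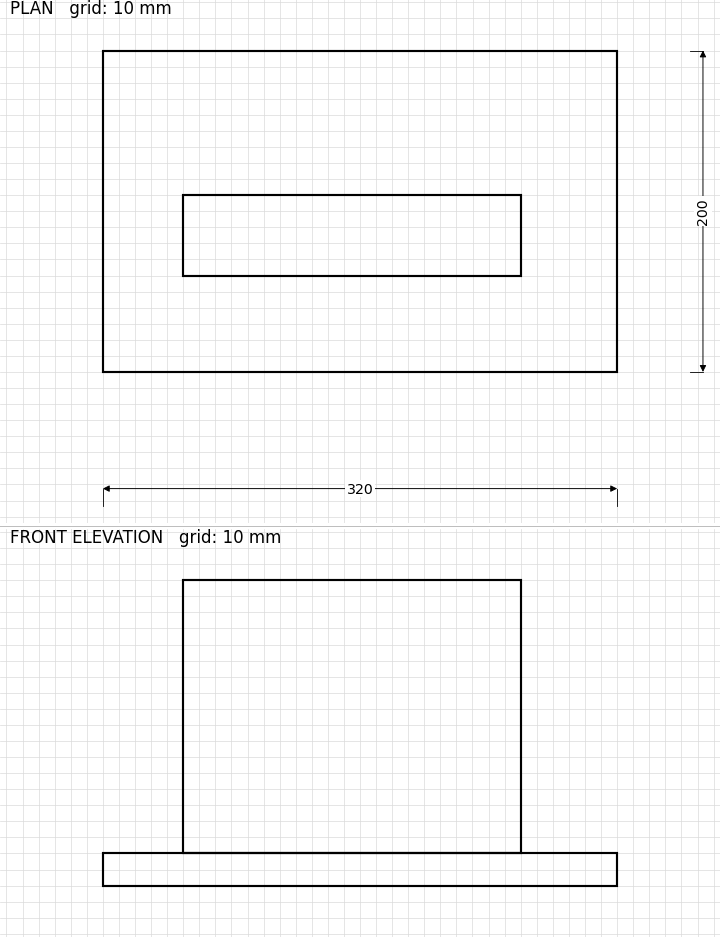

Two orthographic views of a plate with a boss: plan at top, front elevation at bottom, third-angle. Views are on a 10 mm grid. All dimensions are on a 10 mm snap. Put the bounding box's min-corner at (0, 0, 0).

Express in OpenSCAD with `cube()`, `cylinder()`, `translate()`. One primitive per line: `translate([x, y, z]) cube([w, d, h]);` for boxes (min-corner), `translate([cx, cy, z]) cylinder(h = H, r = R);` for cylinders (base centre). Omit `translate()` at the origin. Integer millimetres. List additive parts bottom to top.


cube([320, 200, 20]);
translate([50, 60, 20]) cube([210, 50, 170]);
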